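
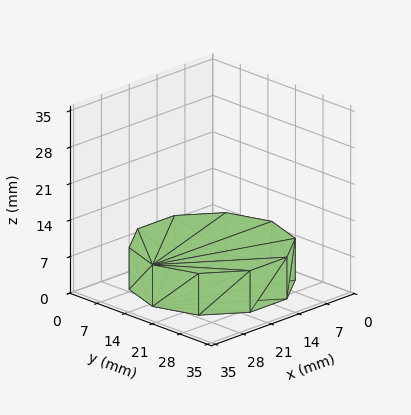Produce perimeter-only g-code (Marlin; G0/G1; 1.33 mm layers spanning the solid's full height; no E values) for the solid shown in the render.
Reading the render: the shape is a regular 10-sided prism (a cylinder approximated with 10 flat sides), circumscribed radius ≈ 15 mm, height ≈ 8 mm (dimensions read to the nearest mm from the axis ticks). For the g-code, the solid's height is divided into equal slices at the stated Δz and each level perimeter traced with G1 moves after a G0 lift.

; perimeter-only toolpath
G21 ; units = mm
G90 ; absolute positioning
G28 ; home
; layer 1
G0 Z1.33
G0 X30.00 Y15.00
G1 X27.14 Y23.82
G1 X19.64 Y29.27
G1 X10.36 Y29.27
G1 X2.86 Y23.82
G1 X0.00 Y15.00
G1 X2.86 Y6.18
G1 X10.36 Y0.73
G1 X19.64 Y0.73
G1 X27.14 Y6.18
G1 X30.00 Y15.00
; layer 2
G0 Z2.67
G0 X30.00 Y15.00
G1 X27.14 Y23.82
G1 X19.64 Y29.27
G1 X10.36 Y29.27
G1 X2.86 Y23.82
G1 X0.00 Y15.00
G1 X2.86 Y6.18
G1 X10.36 Y0.73
G1 X19.64 Y0.73
G1 X27.14 Y6.18
G1 X30.00 Y15.00
; layer 3
G0 Z4.00
G0 X30.00 Y15.00
G1 X27.14 Y23.82
G1 X19.64 Y29.27
G1 X10.36 Y29.27
G1 X2.86 Y23.82
G1 X0.00 Y15.00
G1 X2.86 Y6.18
G1 X10.36 Y0.73
G1 X19.64 Y0.73
G1 X27.14 Y6.18
G1 X30.00 Y15.00
; layer 4
G0 Z5.33
G0 X30.00 Y15.00
G1 X27.14 Y23.82
G1 X19.64 Y29.27
G1 X10.36 Y29.27
G1 X2.86 Y23.82
G1 X0.00 Y15.00
G1 X2.86 Y6.18
G1 X10.36 Y0.73
G1 X19.64 Y0.73
G1 X27.14 Y6.18
G1 X30.00 Y15.00
; layer 5
G0 Z6.67
G0 X30.00 Y15.00
G1 X27.14 Y23.82
G1 X19.64 Y29.27
G1 X10.36 Y29.27
G1 X2.86 Y23.82
G1 X0.00 Y15.00
G1 X2.86 Y6.18
G1 X10.36 Y0.73
G1 X19.64 Y0.73
G1 X27.14 Y6.18
G1 X30.00 Y15.00
; layer 6
G0 Z8.00
G0 X30.00 Y15.00
G1 X27.14 Y23.82
G1 X19.64 Y29.27
G1 X10.36 Y29.27
G1 X2.86 Y23.82
G1 X0.00 Y15.00
G1 X2.86 Y6.18
G1 X10.36 Y0.73
G1 X19.64 Y0.73
G1 X27.14 Y6.18
G1 X30.00 Y15.00
M2 ; end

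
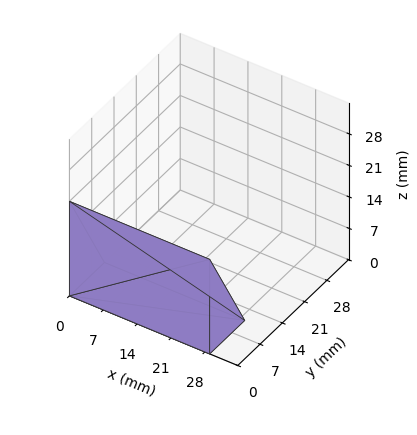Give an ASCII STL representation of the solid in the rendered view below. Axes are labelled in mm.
Reading the render: the shape is a wedge (ramp): 29 × 11 mm base, rising to 21 mm along the y=0 edge and sloping linearly to z=0 at y=11 (dimensions read to the nearest mm from the axis ticks). For the STL, each face is triangulated and given an outward normal.

solid part
  facet normal 0.0000 0.0000 -1.0000
    outer loop
      vertex 29.00 11.00 0.00
      vertex 29.00 0.00 0.00
      vertex 0.00 0.00 0.00
    endloop
  endfacet
  facet normal 0.0000 0.0000 -1.0000
    outer loop
      vertex 0.00 11.00 0.00
      vertex 29.00 11.00 0.00
      vertex 0.00 0.00 0.00
    endloop
  endfacet
  facet normal 0.0000 -1.0000 0.0000
    outer loop
      vertex 0.00 0.00 0.00
      vertex 29.00 0.00 0.00
      vertex 29.00 0.00 21.00
    endloop
  endfacet
  facet normal 0.0000 -1.0000 0.0000
    outer loop
      vertex 0.00 0.00 0.00
      vertex 29.00 0.00 21.00
      vertex 0.00 0.00 21.00
    endloop
  endfacet
  facet normal 0.0000 0.8858 0.4640
    outer loop
      vertex 0.00 0.00 21.00
      vertex 29.00 0.00 21.00
      vertex 29.00 11.00 0.00
    endloop
  endfacet
  facet normal 0.0000 0.8858 0.4640
    outer loop
      vertex 0.00 0.00 21.00
      vertex 29.00 11.00 0.00
      vertex 0.00 11.00 0.00
    endloop
  endfacet
  facet normal -1.0000 0.0000 0.0000
    outer loop
      vertex 0.00 0.00 21.00
      vertex 0.00 11.00 0.00
      vertex 0.00 0.00 0.00
    endloop
  endfacet
  facet normal 1.0000 0.0000 0.0000
    outer loop
      vertex 29.00 0.00 0.00
      vertex 29.00 11.00 0.00
      vertex 29.00 0.00 21.00
    endloop
  endfacet
endsolid part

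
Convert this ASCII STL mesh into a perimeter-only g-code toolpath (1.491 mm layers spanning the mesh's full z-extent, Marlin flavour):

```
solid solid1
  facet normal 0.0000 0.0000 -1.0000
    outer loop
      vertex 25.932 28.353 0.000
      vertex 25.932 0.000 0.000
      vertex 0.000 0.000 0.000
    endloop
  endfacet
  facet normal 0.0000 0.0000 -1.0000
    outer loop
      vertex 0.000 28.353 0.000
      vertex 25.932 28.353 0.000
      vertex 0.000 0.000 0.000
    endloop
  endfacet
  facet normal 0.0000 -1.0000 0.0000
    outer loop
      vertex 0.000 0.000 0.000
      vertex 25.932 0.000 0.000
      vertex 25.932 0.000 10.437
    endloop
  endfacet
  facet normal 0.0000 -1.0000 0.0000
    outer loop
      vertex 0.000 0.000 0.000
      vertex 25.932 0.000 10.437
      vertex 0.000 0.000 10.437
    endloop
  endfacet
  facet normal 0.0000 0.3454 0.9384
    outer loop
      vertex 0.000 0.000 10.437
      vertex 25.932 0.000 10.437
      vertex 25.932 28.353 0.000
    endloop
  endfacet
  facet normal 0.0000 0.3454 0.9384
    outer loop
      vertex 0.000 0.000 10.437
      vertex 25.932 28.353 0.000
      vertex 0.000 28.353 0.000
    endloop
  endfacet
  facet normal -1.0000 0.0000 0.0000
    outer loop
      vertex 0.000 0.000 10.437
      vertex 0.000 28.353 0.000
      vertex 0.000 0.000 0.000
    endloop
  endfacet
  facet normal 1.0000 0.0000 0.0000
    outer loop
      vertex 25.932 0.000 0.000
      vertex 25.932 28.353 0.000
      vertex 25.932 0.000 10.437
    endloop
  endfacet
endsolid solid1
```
; perimeter-only toolpath
G21 ; units = mm
G90 ; absolute positioning
G28 ; home
; layer 1
G0 Z1.491
G0 X0.000 Y0.000
G1 X25.932 Y0.000
G1 X25.932 Y24.303
G1 X0.000 Y24.303
G1 X0.000 Y0.000
; layer 2
G0 Z2.982
G0 X0.000 Y0.000
G1 X25.932 Y0.000
G1 X25.932 Y20.252
G1 X0.000 Y20.252
G1 X0.000 Y0.000
; layer 3
G0 Z4.473
G0 X0.000 Y0.000
G1 X25.932 Y0.000
G1 X25.932 Y16.202
G1 X0.000 Y16.202
G1 X0.000 Y0.000
; layer 4
G0 Z5.964
G0 X0.000 Y0.000
G1 X25.932 Y0.000
G1 X25.932 Y12.151
G1 X0.000 Y12.151
G1 X0.000 Y0.000
; layer 5
G0 Z7.455
G0 X0.000 Y0.000
G1 X25.932 Y0.000
G1 X25.932 Y8.101
G1 X0.000 Y8.101
G1 X0.000 Y0.000
; layer 6
G0 Z8.946
G0 X0.000 Y0.000
G1 X25.932 Y0.000
G1 X25.932 Y4.050
G1 X0.000 Y4.050
G1 X0.000 Y0.000
M2 ; end

The solid is a wedge (ramp): 25.9 × 28.4 mm base, rising to 10.4 mm along the y=0 edge and sloping linearly to z=0 at y=28.4. Slicing at Δz = 1.491 mm — 7 equal slices spanning the solid's height, so layer i sits at z = i·h/7 — gives 6 non-empty perimeters. Each is a 4-segment closed polygon; G0 lifts to the layer z and rapids to the start vertex, then G1 traces the edges. The cross-section shrinks linearly with z (the slice at the apex is degenerate and omitted).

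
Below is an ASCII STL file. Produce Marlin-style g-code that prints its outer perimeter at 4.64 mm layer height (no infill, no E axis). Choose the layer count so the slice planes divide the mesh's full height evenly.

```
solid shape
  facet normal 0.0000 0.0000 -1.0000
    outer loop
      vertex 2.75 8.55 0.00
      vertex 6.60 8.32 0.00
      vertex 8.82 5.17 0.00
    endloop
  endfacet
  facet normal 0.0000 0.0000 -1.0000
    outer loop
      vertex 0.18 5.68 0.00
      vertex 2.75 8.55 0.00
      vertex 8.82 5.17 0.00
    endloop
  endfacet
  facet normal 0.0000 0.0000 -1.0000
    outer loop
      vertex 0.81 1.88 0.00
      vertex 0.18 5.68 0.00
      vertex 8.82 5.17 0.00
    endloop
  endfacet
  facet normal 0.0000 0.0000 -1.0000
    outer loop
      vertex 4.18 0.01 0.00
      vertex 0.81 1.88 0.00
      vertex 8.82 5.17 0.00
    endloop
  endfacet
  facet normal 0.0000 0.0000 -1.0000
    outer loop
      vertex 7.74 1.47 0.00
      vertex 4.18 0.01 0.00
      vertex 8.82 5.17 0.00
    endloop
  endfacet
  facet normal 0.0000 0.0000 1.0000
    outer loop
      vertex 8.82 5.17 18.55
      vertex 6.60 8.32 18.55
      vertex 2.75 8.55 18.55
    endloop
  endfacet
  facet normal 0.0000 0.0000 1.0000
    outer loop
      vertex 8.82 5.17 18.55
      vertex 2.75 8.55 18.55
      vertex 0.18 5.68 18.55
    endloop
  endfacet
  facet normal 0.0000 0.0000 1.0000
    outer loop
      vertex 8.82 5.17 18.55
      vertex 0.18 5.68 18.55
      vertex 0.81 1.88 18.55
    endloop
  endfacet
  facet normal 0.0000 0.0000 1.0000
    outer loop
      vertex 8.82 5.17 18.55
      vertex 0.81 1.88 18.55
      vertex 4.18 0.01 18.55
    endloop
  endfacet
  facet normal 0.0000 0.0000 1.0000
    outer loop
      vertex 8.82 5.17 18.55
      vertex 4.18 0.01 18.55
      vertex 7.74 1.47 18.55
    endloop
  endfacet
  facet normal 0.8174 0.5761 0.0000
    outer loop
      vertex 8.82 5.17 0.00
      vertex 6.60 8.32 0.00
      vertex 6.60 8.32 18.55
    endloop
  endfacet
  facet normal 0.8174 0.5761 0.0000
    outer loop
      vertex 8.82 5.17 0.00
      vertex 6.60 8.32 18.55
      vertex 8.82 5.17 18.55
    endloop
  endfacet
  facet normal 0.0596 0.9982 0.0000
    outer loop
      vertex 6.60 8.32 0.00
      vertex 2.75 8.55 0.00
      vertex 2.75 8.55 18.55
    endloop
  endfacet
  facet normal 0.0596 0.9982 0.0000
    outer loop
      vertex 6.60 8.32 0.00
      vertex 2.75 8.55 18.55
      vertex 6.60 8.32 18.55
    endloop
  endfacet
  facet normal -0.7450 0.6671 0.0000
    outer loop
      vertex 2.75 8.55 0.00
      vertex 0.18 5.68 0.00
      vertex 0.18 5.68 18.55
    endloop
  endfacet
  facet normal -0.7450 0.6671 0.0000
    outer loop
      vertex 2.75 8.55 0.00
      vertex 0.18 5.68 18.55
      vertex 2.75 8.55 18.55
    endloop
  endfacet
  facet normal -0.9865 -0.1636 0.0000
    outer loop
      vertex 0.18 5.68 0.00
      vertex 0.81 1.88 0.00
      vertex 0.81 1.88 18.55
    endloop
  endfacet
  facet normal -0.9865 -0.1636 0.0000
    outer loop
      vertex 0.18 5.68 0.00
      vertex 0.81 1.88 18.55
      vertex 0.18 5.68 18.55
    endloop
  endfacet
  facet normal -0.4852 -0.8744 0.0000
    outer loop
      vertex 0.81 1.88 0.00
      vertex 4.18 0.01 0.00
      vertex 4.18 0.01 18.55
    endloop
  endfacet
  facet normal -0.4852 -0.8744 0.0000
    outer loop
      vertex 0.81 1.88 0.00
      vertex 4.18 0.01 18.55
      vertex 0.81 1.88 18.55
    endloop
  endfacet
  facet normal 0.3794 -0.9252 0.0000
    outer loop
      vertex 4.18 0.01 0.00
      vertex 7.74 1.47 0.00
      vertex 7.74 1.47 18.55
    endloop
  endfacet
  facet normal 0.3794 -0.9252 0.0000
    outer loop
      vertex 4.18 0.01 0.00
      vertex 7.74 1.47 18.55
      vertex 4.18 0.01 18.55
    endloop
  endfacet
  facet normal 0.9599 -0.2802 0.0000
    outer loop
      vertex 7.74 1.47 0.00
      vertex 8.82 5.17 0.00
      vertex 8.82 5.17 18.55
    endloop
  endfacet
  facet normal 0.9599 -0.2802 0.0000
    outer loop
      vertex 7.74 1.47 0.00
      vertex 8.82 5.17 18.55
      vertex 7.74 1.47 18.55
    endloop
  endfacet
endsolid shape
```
; perimeter-only toolpath
G21 ; units = mm
G90 ; absolute positioning
G28 ; home
; layer 1
G0 Z4.64
G0 X8.82 Y5.17
G1 X6.60 Y8.32
G1 X2.75 Y8.55
G1 X0.18 Y5.68
G1 X0.81 Y1.88
G1 X4.18 Y0.01
G1 X7.74 Y1.47
G1 X8.82 Y5.17
; layer 2
G0 Z9.28
G0 X8.82 Y5.17
G1 X6.60 Y8.32
G1 X2.75 Y8.55
G1 X0.18 Y5.68
G1 X0.81 Y1.88
G1 X4.18 Y0.01
G1 X7.74 Y1.47
G1 X8.82 Y5.17
; layer 3
G0 Z13.91
G0 X8.82 Y5.17
G1 X6.60 Y8.32
G1 X2.75 Y8.55
G1 X0.18 Y5.68
G1 X0.81 Y1.88
G1 X4.18 Y0.01
G1 X7.74 Y1.47
G1 X8.82 Y5.17
; layer 4
G0 Z18.55
G0 X8.82 Y5.17
G1 X6.60 Y8.32
G1 X2.75 Y8.55
G1 X0.18 Y5.68
G1 X0.81 Y1.88
G1 X4.18 Y0.01
G1 X7.74 Y1.47
G1 X8.82 Y5.17
M2 ; end

The solid is a regular 7-sided prism (a cylinder approximated with 7 flat sides), circumscribed radius ≈ 4.44 mm, height ≈ 18.6 mm. Slicing at Δz = 4.64 mm — 4 equal slices spanning the solid's height, so layer i sits at z = i·h/4 — gives 4 non-empty perimeters. Each is a 7-segment closed polygon; G0 lifts to the layer z and rapids to the start vertex, then G1 traces the edges.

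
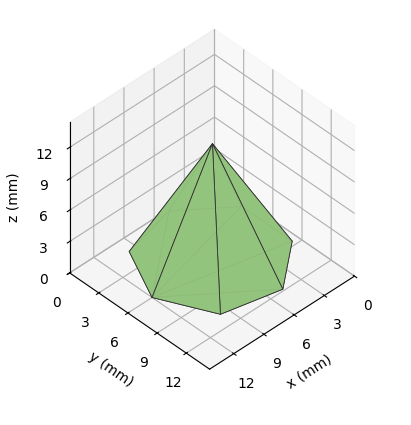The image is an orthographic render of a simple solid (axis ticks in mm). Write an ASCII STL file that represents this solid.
Reading the render: the shape is a regular 7-sided pyramid, base circumscribed radius ≈ 6 mm, apex at z ≈ 11 mm (dimensions read to the nearest mm from the axis ticks). For the STL, each face is triangulated and given an outward normal.

solid part
  facet normal 0.0000 0.0000 -1.0000
    outer loop
      vertex 4.665 11.850 0.000
      vertex 9.741 10.691 0.000
      vertex 12.000 6.000 0.000
    endloop
  endfacet
  facet normal 0.0000 0.0000 -1.0000
    outer loop
      vertex 0.594 8.603 0.000
      vertex 4.665 11.850 0.000
      vertex 12.000 6.000 0.000
    endloop
  endfacet
  facet normal 0.0000 0.0000 -1.0000
    outer loop
      vertex 0.594 3.397 0.000
      vertex 0.594 8.603 0.000
      vertex 12.000 6.000 0.000
    endloop
  endfacet
  facet normal 0.0000 0.0000 -1.0000
    outer loop
      vertex 4.665 0.150 0.000
      vertex 0.594 3.397 0.000
      vertex 12.000 6.000 0.000
    endloop
  endfacet
  facet normal 0.0000 0.0000 -1.0000
    outer loop
      vertex 9.741 1.309 0.000
      vertex 4.665 0.150 0.000
      vertex 12.000 6.000 0.000
    endloop
  endfacet
  facet normal 0.8086 0.3894 0.4411
    outer loop
      vertex 12.000 6.000 0.000
      vertex 9.741 10.691 0.000
      vertex 6.000 6.000 11.000
    endloop
  endfacet
  facet normal 0.1998 0.8750 0.4411
    outer loop
      vertex 9.741 10.691 0.000
      vertex 4.665 11.850 0.000
      vertex 6.000 6.000 11.000
    endloop
  endfacet
  facet normal -0.5596 0.7016 0.4411
    outer loop
      vertex 4.665 11.850 0.000
      vertex 0.594 8.603 0.000
      vertex 6.000 6.000 11.000
    endloop
  endfacet
  facet normal -0.8975 0.0000 0.4411
    outer loop
      vertex 0.594 8.603 0.000
      vertex 0.594 3.397 0.000
      vertex 6.000 6.000 11.000
    endloop
  endfacet
  facet normal -0.5596 -0.7016 0.4411
    outer loop
      vertex 0.594 3.397 0.000
      vertex 4.665 0.150 0.000
      vertex 6.000 6.000 11.000
    endloop
  endfacet
  facet normal 0.1998 -0.8750 0.4411
    outer loop
      vertex 4.665 0.150 0.000
      vertex 9.741 1.309 0.000
      vertex 6.000 6.000 11.000
    endloop
  endfacet
  facet normal 0.8086 -0.3894 0.4411
    outer loop
      vertex 9.741 1.309 0.000
      vertex 12.000 6.000 0.000
      vertex 6.000 6.000 11.000
    endloop
  endfacet
endsolid part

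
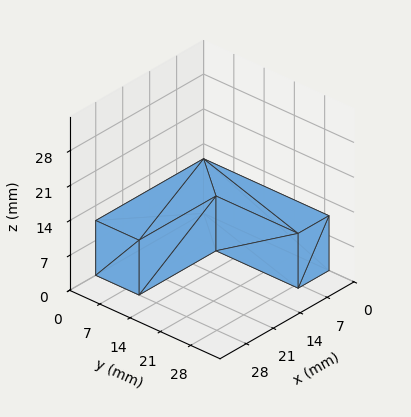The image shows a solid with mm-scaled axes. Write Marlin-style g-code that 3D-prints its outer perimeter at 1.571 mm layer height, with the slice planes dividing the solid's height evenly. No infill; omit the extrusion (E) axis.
Reading the render: the shape is an L-shaped prism: outer 28 × 29 mm, arm thicknesses ≈ 10 mm (horizontal) and 8 mm (vertical), extruded 11 mm in z (dimensions read to the nearest mm from the axis ticks). For the g-code, the solid's height is divided into equal slices at the stated Δz and each level perimeter traced with G1 moves after a G0 lift.

; perimeter-only toolpath
G21 ; units = mm
G90 ; absolute positioning
G28 ; home
; layer 1
G0 Z1.571
G0 X0.000 Y0.000
G1 X28.000 Y0.000
G1 X28.000 Y10.000
G1 X8.000 Y10.000
G1 X8.000 Y29.000
G1 X0.000 Y29.000
G1 X0.000 Y0.000
; layer 2
G0 Z3.143
G0 X0.000 Y0.000
G1 X28.000 Y0.000
G1 X28.000 Y10.000
G1 X8.000 Y10.000
G1 X8.000 Y29.000
G1 X0.000 Y29.000
G1 X0.000 Y0.000
; layer 3
G0 Z4.714
G0 X0.000 Y0.000
G1 X28.000 Y0.000
G1 X28.000 Y10.000
G1 X8.000 Y10.000
G1 X8.000 Y29.000
G1 X0.000 Y29.000
G1 X0.000 Y0.000
; layer 4
G0 Z6.286
G0 X0.000 Y0.000
G1 X28.000 Y0.000
G1 X28.000 Y10.000
G1 X8.000 Y10.000
G1 X8.000 Y29.000
G1 X0.000 Y29.000
G1 X0.000 Y0.000
; layer 5
G0 Z7.857
G0 X0.000 Y0.000
G1 X28.000 Y0.000
G1 X28.000 Y10.000
G1 X8.000 Y10.000
G1 X8.000 Y29.000
G1 X0.000 Y29.000
G1 X0.000 Y0.000
; layer 6
G0 Z9.429
G0 X0.000 Y0.000
G1 X28.000 Y0.000
G1 X28.000 Y10.000
G1 X8.000 Y10.000
G1 X8.000 Y29.000
G1 X0.000 Y29.000
G1 X0.000 Y0.000
; layer 7
G0 Z11.000
G0 X0.000 Y0.000
G1 X28.000 Y0.000
G1 X28.000 Y10.000
G1 X8.000 Y10.000
G1 X8.000 Y29.000
G1 X0.000 Y29.000
G1 X0.000 Y0.000
M2 ; end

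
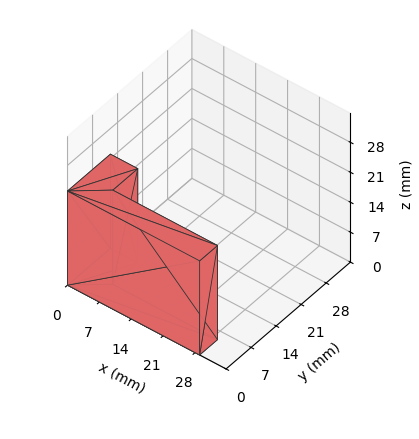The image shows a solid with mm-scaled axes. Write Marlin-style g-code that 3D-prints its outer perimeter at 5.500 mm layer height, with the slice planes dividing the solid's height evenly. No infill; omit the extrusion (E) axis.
Reading the render: the shape is an L-shaped prism: outer 29 × 12 mm, arm thicknesses ≈ 5 mm (horizontal) and 6 mm (vertical), extruded 22 mm in z (dimensions read to the nearest mm from the axis ticks). For the g-code, the solid's height is divided into equal slices at the stated Δz and each level perimeter traced with G1 moves after a G0 lift.

; perimeter-only toolpath
G21 ; units = mm
G90 ; absolute positioning
G28 ; home
; layer 1
G0 Z5.500
G0 X0.000 Y0.000
G1 X29.000 Y0.000
G1 X29.000 Y5.000
G1 X6.000 Y5.000
G1 X6.000 Y12.000
G1 X0.000 Y12.000
G1 X0.000 Y0.000
; layer 2
G0 Z11.000
G0 X0.000 Y0.000
G1 X29.000 Y0.000
G1 X29.000 Y5.000
G1 X6.000 Y5.000
G1 X6.000 Y12.000
G1 X0.000 Y12.000
G1 X0.000 Y0.000
; layer 3
G0 Z16.500
G0 X0.000 Y0.000
G1 X29.000 Y0.000
G1 X29.000 Y5.000
G1 X6.000 Y5.000
G1 X6.000 Y12.000
G1 X0.000 Y12.000
G1 X0.000 Y0.000
; layer 4
G0 Z22.000
G0 X0.000 Y0.000
G1 X29.000 Y0.000
G1 X29.000 Y5.000
G1 X6.000 Y5.000
G1 X6.000 Y12.000
G1 X0.000 Y12.000
G1 X0.000 Y0.000
M2 ; end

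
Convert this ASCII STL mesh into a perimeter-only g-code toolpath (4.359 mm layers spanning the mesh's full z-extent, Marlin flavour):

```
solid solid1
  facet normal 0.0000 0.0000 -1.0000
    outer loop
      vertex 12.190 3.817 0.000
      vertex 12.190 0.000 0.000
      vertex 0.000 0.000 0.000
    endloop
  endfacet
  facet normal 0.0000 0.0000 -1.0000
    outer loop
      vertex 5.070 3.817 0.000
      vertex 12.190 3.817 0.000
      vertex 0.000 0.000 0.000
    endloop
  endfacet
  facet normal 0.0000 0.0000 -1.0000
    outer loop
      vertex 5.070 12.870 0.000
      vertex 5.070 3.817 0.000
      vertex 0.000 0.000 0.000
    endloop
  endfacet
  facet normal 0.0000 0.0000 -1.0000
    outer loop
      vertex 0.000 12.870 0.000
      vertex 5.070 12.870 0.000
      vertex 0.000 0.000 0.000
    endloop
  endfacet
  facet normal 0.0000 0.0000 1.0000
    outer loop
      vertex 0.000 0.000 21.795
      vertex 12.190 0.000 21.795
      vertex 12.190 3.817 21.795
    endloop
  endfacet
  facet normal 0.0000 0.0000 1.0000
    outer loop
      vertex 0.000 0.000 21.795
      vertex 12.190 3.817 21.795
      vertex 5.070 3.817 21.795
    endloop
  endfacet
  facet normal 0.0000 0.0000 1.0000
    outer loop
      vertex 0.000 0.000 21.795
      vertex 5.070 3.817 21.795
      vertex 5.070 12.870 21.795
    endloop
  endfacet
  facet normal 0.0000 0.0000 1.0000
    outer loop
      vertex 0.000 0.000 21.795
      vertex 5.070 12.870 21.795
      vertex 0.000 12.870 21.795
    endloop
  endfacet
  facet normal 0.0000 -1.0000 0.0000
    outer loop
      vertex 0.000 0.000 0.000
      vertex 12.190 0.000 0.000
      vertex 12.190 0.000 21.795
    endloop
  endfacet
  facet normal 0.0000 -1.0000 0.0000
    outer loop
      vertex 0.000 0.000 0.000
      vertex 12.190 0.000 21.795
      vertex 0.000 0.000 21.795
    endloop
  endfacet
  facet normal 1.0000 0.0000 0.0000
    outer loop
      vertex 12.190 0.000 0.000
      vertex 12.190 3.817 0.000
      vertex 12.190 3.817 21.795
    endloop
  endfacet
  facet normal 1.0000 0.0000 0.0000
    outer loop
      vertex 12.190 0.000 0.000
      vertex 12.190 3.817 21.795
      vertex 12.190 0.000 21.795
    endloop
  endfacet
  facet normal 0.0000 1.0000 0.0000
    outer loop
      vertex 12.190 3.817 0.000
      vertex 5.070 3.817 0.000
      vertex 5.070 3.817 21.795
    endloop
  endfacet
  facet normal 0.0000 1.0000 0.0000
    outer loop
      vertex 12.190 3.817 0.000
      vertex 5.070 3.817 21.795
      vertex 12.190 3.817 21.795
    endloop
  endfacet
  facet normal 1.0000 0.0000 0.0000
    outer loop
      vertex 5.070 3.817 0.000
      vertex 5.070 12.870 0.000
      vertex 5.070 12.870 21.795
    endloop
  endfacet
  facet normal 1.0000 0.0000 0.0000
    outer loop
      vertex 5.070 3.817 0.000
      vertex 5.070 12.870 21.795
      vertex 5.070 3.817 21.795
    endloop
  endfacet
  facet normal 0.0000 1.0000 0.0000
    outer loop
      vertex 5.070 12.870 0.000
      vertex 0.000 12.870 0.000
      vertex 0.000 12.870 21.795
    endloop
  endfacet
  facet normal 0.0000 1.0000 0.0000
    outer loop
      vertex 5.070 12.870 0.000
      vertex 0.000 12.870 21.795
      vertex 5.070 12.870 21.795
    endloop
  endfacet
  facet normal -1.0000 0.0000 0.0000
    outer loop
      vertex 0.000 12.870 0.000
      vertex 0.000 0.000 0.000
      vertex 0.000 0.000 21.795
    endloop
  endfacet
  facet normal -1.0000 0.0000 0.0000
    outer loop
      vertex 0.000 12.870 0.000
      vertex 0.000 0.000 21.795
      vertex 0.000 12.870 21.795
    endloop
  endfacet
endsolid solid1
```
; perimeter-only toolpath
G21 ; units = mm
G90 ; absolute positioning
G28 ; home
; layer 1
G0 Z4.359
G0 X0.000 Y0.000
G1 X12.190 Y0.000
G1 X12.190 Y3.817
G1 X5.070 Y3.817
G1 X5.070 Y12.870
G1 X0.000 Y12.870
G1 X0.000 Y0.000
; layer 2
G0 Z8.718
G0 X0.000 Y0.000
G1 X12.190 Y0.000
G1 X12.190 Y3.817
G1 X5.070 Y3.817
G1 X5.070 Y12.870
G1 X0.000 Y12.870
G1 X0.000 Y0.000
; layer 3
G0 Z13.077
G0 X0.000 Y0.000
G1 X12.190 Y0.000
G1 X12.190 Y3.817
G1 X5.070 Y3.817
G1 X5.070 Y12.870
G1 X0.000 Y12.870
G1 X0.000 Y0.000
; layer 4
G0 Z17.436
G0 X0.000 Y0.000
G1 X12.190 Y0.000
G1 X12.190 Y3.817
G1 X5.070 Y3.817
G1 X5.070 Y12.870
G1 X0.000 Y12.870
G1 X0.000 Y0.000
; layer 5
G0 Z21.795
G0 X0.000 Y0.000
G1 X12.190 Y0.000
G1 X12.190 Y3.817
G1 X5.070 Y3.817
G1 X5.070 Y12.870
G1 X0.000 Y12.870
G1 X0.000 Y0.000
M2 ; end

The solid is an L-shaped prism: outer 12.2 × 12.9 mm, arm thicknesses ≈ 3.82 mm (horizontal) and 5.07 mm (vertical), extruded 21.8 mm in z. Slicing at Δz = 4.359 mm — 5 equal slices spanning the solid's height, so layer i sits at z = i·h/5 — gives 5 non-empty perimeters. Each is a 6-segment closed polygon; G0 lifts to the layer z and rapids to the start vertex, then G1 traces the edges.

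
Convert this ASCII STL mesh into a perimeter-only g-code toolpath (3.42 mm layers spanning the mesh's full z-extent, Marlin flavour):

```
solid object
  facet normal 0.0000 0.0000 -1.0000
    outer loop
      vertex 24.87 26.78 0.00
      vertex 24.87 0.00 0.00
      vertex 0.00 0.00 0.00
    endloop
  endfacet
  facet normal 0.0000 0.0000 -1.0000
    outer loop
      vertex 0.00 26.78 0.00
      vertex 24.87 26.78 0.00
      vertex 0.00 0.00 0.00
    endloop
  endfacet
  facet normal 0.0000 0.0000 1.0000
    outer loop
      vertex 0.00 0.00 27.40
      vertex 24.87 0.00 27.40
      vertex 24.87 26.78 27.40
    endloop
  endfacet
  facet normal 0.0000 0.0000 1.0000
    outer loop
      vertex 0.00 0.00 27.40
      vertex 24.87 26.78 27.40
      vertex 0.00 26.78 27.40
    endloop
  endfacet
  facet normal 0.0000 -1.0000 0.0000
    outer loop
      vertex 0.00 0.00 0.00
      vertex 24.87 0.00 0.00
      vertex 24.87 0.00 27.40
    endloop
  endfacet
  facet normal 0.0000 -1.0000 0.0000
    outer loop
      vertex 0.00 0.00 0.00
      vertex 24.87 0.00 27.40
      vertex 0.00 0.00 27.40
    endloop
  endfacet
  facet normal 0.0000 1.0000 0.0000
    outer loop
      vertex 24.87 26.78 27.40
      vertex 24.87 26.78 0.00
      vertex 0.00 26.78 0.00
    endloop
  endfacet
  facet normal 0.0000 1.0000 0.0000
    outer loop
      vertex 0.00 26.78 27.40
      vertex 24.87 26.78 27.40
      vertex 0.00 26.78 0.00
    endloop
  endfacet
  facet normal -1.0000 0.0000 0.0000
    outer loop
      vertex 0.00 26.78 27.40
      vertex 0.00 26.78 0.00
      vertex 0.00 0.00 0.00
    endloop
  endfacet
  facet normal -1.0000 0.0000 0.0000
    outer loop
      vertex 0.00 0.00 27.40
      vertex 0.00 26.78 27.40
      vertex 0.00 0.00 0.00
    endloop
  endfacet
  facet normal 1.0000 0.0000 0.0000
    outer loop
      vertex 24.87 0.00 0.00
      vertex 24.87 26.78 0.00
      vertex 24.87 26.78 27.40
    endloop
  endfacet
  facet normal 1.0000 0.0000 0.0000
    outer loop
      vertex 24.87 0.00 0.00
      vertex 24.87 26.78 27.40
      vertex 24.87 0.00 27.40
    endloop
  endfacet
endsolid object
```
; perimeter-only toolpath
G21 ; units = mm
G90 ; absolute positioning
G28 ; home
; layer 1
G0 Z3.42
G0 X0.00 Y0.00
G1 X24.87 Y0.00
G1 X24.87 Y26.78
G1 X0.00 Y26.78
G1 X0.00 Y0.00
; layer 2
G0 Z6.85
G0 X0.00 Y0.00
G1 X24.87 Y0.00
G1 X24.87 Y26.78
G1 X0.00 Y26.78
G1 X0.00 Y0.00
; layer 3
G0 Z10.27
G0 X0.00 Y0.00
G1 X24.87 Y0.00
G1 X24.87 Y26.78
G1 X0.00 Y26.78
G1 X0.00 Y0.00
; layer 4
G0 Z13.70
G0 X0.00 Y0.00
G1 X24.87 Y0.00
G1 X24.87 Y26.78
G1 X0.00 Y26.78
G1 X0.00 Y0.00
; layer 5
G0 Z17.12
G0 X0.00 Y0.00
G1 X24.87 Y0.00
G1 X24.87 Y26.78
G1 X0.00 Y26.78
G1 X0.00 Y0.00
; layer 6
G0 Z20.55
G0 X0.00 Y0.00
G1 X24.87 Y0.00
G1 X24.87 Y26.78
G1 X0.00 Y26.78
G1 X0.00 Y0.00
; layer 7
G0 Z23.97
G0 X0.00 Y0.00
G1 X24.87 Y0.00
G1 X24.87 Y26.78
G1 X0.00 Y26.78
G1 X0.00 Y0.00
; layer 8
G0 Z27.40
G0 X0.00 Y0.00
G1 X24.87 Y0.00
G1 X24.87 Y26.78
G1 X0.00 Y26.78
G1 X0.00 Y0.00
M2 ; end

The solid is a rectangular box, roughly 24.9 × 26.8 mm footprint and 27.4 mm tall. Slicing at Δz = 3.42 mm — 8 equal slices spanning the solid's height, so layer i sits at z = i·h/8 — gives 8 non-empty perimeters. Each is a 4-segment closed polygon; G0 lifts to the layer z and rapids to the start vertex, then G1 traces the edges.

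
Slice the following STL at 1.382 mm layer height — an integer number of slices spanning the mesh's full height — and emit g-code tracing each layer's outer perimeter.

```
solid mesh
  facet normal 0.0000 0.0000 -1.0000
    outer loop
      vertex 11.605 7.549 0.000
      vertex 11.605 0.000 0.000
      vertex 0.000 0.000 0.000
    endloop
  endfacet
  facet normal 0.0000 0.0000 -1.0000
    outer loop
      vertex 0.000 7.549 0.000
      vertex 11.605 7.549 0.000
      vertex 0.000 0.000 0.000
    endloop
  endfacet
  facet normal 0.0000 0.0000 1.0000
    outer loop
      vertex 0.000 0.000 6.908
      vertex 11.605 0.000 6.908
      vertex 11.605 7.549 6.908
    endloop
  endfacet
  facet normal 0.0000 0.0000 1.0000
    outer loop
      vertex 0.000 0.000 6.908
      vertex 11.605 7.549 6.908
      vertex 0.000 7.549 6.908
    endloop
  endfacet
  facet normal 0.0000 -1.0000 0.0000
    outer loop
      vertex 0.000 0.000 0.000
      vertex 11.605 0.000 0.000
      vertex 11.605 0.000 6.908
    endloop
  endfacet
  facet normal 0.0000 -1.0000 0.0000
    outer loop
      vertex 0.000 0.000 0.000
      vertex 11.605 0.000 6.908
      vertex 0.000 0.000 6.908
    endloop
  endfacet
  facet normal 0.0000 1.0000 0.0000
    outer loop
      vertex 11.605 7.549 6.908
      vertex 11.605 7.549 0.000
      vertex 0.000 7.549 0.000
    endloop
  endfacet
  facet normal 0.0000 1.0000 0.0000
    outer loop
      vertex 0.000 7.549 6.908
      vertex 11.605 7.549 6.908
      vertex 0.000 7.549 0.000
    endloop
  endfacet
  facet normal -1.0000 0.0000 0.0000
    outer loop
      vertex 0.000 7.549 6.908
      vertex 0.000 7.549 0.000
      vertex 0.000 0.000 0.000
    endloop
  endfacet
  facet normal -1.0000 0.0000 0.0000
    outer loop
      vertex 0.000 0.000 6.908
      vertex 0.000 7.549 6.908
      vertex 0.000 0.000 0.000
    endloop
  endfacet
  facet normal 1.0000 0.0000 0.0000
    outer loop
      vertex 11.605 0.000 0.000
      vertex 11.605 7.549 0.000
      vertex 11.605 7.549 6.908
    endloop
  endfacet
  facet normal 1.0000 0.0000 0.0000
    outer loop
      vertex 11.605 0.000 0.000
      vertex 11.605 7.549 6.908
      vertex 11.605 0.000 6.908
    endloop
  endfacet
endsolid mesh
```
; perimeter-only toolpath
G21 ; units = mm
G90 ; absolute positioning
G28 ; home
; layer 1
G0 Z1.382
G0 X0.000 Y0.000
G1 X11.605 Y0.000
G1 X11.605 Y7.549
G1 X0.000 Y7.549
G1 X0.000 Y0.000
; layer 2
G0 Z2.763
G0 X0.000 Y0.000
G1 X11.605 Y0.000
G1 X11.605 Y7.549
G1 X0.000 Y7.549
G1 X0.000 Y0.000
; layer 3
G0 Z4.145
G0 X0.000 Y0.000
G1 X11.605 Y0.000
G1 X11.605 Y7.549
G1 X0.000 Y7.549
G1 X0.000 Y0.000
; layer 4
G0 Z5.526
G0 X0.000 Y0.000
G1 X11.605 Y0.000
G1 X11.605 Y7.549
G1 X0.000 Y7.549
G1 X0.000 Y0.000
; layer 5
G0 Z6.908
G0 X0.000 Y0.000
G1 X11.605 Y0.000
G1 X11.605 Y7.549
G1 X0.000 Y7.549
G1 X0.000 Y0.000
M2 ; end

The solid is a rectangular box, roughly 11.6 × 7.55 mm footprint and 6.91 mm tall. Slicing at Δz = 1.382 mm — 5 equal slices spanning the solid's height, so layer i sits at z = i·h/5 — gives 5 non-empty perimeters. Each is a 4-segment closed polygon; G0 lifts to the layer z and rapids to the start vertex, then G1 traces the edges.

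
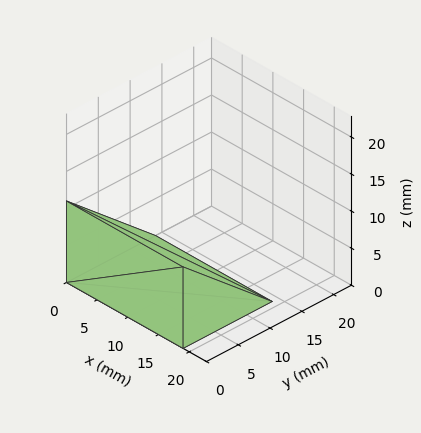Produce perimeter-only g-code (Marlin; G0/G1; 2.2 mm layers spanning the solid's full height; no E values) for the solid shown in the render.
Reading the render: the shape is a wedge (ramp): 19 × 14 mm base, rising to 11 mm along the y=0 edge and sloping linearly to z=0 at y=14 (dimensions read to the nearest mm from the axis ticks). For the g-code, the solid's height is divided into equal slices at the stated Δz and each level perimeter traced with G1 moves after a G0 lift.

; perimeter-only toolpath
G21 ; units = mm
G90 ; absolute positioning
G28 ; home
; layer 1
G0 Z2.2
G0 X0.0 Y0.0
G1 X19.0 Y0.0
G1 X19.0 Y11.2
G1 X0.0 Y11.2
G1 X0.0 Y0.0
; layer 2
G0 Z4.4
G0 X0.0 Y0.0
G1 X19.0 Y0.0
G1 X19.0 Y8.4
G1 X0.0 Y8.4
G1 X0.0 Y0.0
; layer 3
G0 Z6.6
G0 X0.0 Y0.0
G1 X19.0 Y0.0
G1 X19.0 Y5.6
G1 X0.0 Y5.6
G1 X0.0 Y0.0
; layer 4
G0 Z8.8
G0 X0.0 Y0.0
G1 X19.0 Y0.0
G1 X19.0 Y2.8
G1 X0.0 Y2.8
G1 X0.0 Y0.0
M2 ; end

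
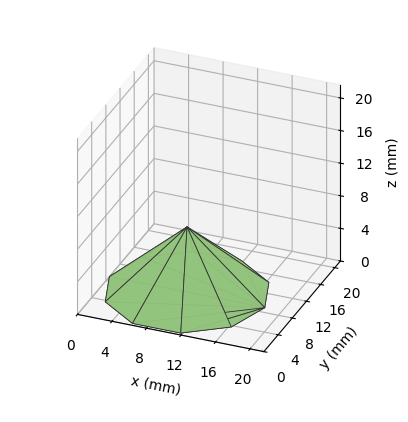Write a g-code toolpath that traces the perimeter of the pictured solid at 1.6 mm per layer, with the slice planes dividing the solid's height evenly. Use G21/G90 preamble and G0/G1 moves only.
Reading the render: the shape is a regular 10-sided pyramid, base circumscribed radius ≈ 9 mm, apex at z ≈ 8 mm (dimensions read to the nearest mm from the axis ticks). For the g-code, the solid's height is divided into equal slices at the stated Δz and each level perimeter traced with G1 moves after a G0 lift.

; perimeter-only toolpath
G21 ; units = mm
G90 ; absolute positioning
G28 ; home
; layer 1
G0 Z1.6
G0 X16.2 Y9.0
G1 X14.8 Y13.2
G1 X11.2 Y15.9
G1 X6.8 Y15.9
G1 X3.2 Y13.2
G1 X1.8 Y9.0
G1 X3.2 Y4.8
G1 X6.8 Y2.1
G1 X11.2 Y2.1
G1 X14.8 Y4.8
G1 X16.2 Y9.0
; layer 2
G0 Z3.2
G0 X14.4 Y9.0
G1 X13.4 Y12.2
G1 X10.7 Y14.2
G1 X7.3 Y14.2
G1 X4.6 Y12.2
G1 X3.6 Y9.0
G1 X4.6 Y5.8
G1 X7.3 Y3.8
G1 X10.7 Y3.8
G1 X13.4 Y5.8
G1 X14.4 Y9.0
; layer 3
G0 Z4.8
G0 X12.6 Y9.0
G1 X11.9 Y11.1
G1 X10.1 Y12.4
G1 X7.9 Y12.4
G1 X6.1 Y11.1
G1 X5.4 Y9.0
G1 X6.1 Y6.9
G1 X7.9 Y5.6
G1 X10.1 Y5.6
G1 X11.9 Y6.9
G1 X12.6 Y9.0
; layer 4
G0 Z6.4
G0 X10.8 Y9.0
G1 X10.5 Y10.1
G1 X9.6 Y10.7
G1 X8.4 Y10.7
G1 X7.5 Y10.1
G1 X7.2 Y9.0
G1 X7.5 Y7.9
G1 X8.4 Y7.3
G1 X9.6 Y7.3
G1 X10.5 Y7.9
G1 X10.8 Y9.0
M2 ; end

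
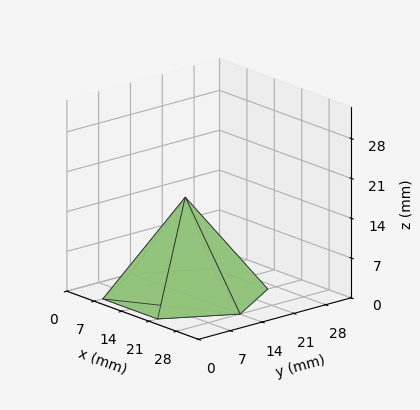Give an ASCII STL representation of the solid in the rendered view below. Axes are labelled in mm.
Reading the render: the shape is a regular 6-sided pyramid, base circumscribed radius ≈ 14 mm, apex at z ≈ 17 mm (dimensions read to the nearest mm from the axis ticks). For the STL, each face is triangulated and given an outward normal.

solid part
  facet normal 0.0000 0.0000 -1.0000
    outer loop
      vertex 7.00 26.12 0.00
      vertex 21.00 26.12 0.00
      vertex 28.00 14.00 0.00
    endloop
  endfacet
  facet normal 0.0000 0.0000 -1.0000
    outer loop
      vertex 0.00 14.00 0.00
      vertex 7.00 26.12 0.00
      vertex 28.00 14.00 0.00
    endloop
  endfacet
  facet normal 0.0000 0.0000 -1.0000
    outer loop
      vertex 7.00 1.88 0.00
      vertex 0.00 14.00 0.00
      vertex 28.00 14.00 0.00
    endloop
  endfacet
  facet normal 0.0000 0.0000 -1.0000
    outer loop
      vertex 21.00 1.88 0.00
      vertex 7.00 1.88 0.00
      vertex 28.00 14.00 0.00
    endloop
  endfacet
  facet normal 0.7050 0.4072 0.5806
    outer loop
      vertex 28.00 14.00 0.00
      vertex 21.00 26.12 0.00
      vertex 14.00 14.00 17.00
    endloop
  endfacet
  facet normal 0.0000 0.8143 0.5805
    outer loop
      vertex 21.00 26.12 0.00
      vertex 7.00 26.12 0.00
      vertex 14.00 14.00 17.00
    endloop
  endfacet
  facet normal -0.7050 0.4072 0.5806
    outer loop
      vertex 7.00 26.12 0.00
      vertex 0.00 14.00 0.00
      vertex 14.00 14.00 17.00
    endloop
  endfacet
  facet normal -0.7050 -0.4072 0.5806
    outer loop
      vertex 0.00 14.00 0.00
      vertex 7.00 1.88 0.00
      vertex 14.00 14.00 17.00
    endloop
  endfacet
  facet normal 0.0000 -0.8143 0.5805
    outer loop
      vertex 7.00 1.88 0.00
      vertex 21.00 1.88 0.00
      vertex 14.00 14.00 17.00
    endloop
  endfacet
  facet normal 0.7050 -0.4072 0.5806
    outer loop
      vertex 21.00 1.88 0.00
      vertex 28.00 14.00 0.00
      vertex 14.00 14.00 17.00
    endloop
  endfacet
endsolid part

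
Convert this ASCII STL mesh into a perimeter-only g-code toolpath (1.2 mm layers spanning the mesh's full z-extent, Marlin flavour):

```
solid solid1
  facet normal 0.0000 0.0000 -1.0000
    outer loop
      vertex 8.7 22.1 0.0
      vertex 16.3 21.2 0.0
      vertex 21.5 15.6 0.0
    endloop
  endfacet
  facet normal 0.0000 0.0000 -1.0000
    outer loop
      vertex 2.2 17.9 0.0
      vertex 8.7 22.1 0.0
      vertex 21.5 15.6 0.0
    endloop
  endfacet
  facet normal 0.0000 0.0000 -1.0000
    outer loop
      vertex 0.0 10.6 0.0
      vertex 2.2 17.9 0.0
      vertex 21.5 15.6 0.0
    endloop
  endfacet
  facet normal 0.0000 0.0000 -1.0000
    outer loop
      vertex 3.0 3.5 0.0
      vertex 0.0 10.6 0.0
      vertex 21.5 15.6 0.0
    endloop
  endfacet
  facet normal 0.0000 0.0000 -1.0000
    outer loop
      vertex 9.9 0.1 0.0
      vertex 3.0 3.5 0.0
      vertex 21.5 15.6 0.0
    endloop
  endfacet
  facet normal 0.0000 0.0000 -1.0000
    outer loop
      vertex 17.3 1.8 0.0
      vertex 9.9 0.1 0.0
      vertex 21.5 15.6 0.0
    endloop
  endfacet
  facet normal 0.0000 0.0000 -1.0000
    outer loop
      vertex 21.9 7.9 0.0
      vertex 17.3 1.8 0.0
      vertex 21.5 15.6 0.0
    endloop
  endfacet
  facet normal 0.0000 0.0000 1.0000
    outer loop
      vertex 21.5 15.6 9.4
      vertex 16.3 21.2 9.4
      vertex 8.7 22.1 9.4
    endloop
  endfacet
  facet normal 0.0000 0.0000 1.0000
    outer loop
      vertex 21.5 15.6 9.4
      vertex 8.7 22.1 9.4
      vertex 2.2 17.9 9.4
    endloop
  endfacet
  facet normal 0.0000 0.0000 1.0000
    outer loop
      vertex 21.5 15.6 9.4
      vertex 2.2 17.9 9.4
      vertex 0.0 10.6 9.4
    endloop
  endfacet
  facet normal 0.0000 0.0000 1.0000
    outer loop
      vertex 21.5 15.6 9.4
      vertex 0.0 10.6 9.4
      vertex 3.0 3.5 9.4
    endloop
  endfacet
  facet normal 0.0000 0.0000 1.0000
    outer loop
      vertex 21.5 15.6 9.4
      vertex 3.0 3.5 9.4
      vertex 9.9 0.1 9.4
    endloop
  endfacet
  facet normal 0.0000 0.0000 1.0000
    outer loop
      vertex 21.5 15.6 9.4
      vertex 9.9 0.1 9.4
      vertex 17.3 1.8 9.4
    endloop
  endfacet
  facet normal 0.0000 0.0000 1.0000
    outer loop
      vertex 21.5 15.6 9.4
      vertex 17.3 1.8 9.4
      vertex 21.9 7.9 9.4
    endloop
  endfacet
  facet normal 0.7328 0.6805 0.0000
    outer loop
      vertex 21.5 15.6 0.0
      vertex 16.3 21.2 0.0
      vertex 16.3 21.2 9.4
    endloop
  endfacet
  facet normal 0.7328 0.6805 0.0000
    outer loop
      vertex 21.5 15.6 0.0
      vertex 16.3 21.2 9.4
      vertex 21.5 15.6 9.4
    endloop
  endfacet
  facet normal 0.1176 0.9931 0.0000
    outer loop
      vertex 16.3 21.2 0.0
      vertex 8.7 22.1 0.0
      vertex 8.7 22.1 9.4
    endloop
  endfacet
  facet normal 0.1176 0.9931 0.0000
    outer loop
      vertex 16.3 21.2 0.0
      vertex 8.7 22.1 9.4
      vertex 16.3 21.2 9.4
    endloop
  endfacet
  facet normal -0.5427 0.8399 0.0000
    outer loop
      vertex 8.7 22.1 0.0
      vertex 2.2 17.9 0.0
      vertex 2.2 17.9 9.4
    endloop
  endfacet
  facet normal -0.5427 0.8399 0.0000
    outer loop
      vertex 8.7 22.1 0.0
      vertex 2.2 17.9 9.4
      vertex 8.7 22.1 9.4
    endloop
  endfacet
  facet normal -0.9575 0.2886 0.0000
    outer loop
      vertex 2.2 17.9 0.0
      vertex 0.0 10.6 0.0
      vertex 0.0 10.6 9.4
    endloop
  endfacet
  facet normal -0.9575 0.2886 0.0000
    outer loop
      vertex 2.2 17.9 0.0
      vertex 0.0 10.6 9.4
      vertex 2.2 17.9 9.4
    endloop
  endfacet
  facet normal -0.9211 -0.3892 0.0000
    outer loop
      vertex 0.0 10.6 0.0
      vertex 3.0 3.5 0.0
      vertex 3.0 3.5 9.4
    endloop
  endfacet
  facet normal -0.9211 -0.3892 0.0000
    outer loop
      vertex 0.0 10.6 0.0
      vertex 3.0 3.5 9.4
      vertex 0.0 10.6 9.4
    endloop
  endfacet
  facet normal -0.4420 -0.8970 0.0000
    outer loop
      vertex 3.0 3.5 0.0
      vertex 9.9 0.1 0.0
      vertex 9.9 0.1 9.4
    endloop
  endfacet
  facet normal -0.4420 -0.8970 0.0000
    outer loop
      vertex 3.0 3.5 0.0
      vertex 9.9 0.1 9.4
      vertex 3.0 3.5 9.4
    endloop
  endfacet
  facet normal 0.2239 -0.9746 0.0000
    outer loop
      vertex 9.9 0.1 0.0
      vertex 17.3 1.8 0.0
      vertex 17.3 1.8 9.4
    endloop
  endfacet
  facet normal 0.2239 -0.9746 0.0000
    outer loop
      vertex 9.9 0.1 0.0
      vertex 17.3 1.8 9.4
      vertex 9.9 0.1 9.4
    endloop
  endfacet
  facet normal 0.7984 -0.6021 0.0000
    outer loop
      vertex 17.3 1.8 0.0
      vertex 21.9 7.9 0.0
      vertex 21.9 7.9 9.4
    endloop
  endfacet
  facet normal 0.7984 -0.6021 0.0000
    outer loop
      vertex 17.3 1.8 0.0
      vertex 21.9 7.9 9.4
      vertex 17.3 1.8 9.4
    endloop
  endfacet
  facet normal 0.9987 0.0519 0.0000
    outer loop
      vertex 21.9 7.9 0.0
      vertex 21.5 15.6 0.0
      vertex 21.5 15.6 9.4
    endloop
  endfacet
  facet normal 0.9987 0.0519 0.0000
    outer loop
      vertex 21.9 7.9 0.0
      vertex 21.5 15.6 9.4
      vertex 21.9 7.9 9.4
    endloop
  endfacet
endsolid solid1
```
; perimeter-only toolpath
G21 ; units = mm
G90 ; absolute positioning
G28 ; home
; layer 1
G0 Z1.2
G0 X21.5 Y15.6
G1 X16.3 Y21.2
G1 X8.7 Y22.1
G1 X2.2 Y17.9
G1 X0.0 Y10.6
G1 X3.0 Y3.5
G1 X9.9 Y0.1
G1 X17.3 Y1.8
G1 X21.9 Y7.9
G1 X21.5 Y15.6
; layer 2
G0 Z2.4
G0 X21.5 Y15.6
G1 X16.3 Y21.2
G1 X8.7 Y22.1
G1 X2.2 Y17.9
G1 X0.0 Y10.6
G1 X3.0 Y3.5
G1 X9.9 Y0.1
G1 X17.3 Y1.8
G1 X21.9 Y7.9
G1 X21.5 Y15.6
; layer 3
G0 Z3.5
G0 X21.5 Y15.6
G1 X16.3 Y21.2
G1 X8.7 Y22.1
G1 X2.2 Y17.9
G1 X0.0 Y10.6
G1 X3.0 Y3.5
G1 X9.9 Y0.1
G1 X17.3 Y1.8
G1 X21.9 Y7.9
G1 X21.5 Y15.6
; layer 4
G0 Z4.7
G0 X21.5 Y15.6
G1 X16.3 Y21.2
G1 X8.7 Y22.1
G1 X2.2 Y17.9
G1 X0.0 Y10.6
G1 X3.0 Y3.5
G1 X9.9 Y0.1
G1 X17.3 Y1.8
G1 X21.9 Y7.9
G1 X21.5 Y15.6
; layer 5
G0 Z5.9
G0 X21.5 Y15.6
G1 X16.3 Y21.2
G1 X8.7 Y22.1
G1 X2.2 Y17.9
G1 X0.0 Y10.6
G1 X3.0 Y3.5
G1 X9.9 Y0.1
G1 X17.3 Y1.8
G1 X21.9 Y7.9
G1 X21.5 Y15.6
; layer 6
G0 Z7.1
G0 X21.5 Y15.6
G1 X16.3 Y21.2
G1 X8.7 Y22.1
G1 X2.2 Y17.9
G1 X0.0 Y10.6
G1 X3.0 Y3.5
G1 X9.9 Y0.1
G1 X17.3 Y1.8
G1 X21.9 Y7.9
G1 X21.5 Y15.6
; layer 7
G0 Z8.2
G0 X21.5 Y15.6
G1 X16.3 Y21.2
G1 X8.7 Y22.1
G1 X2.2 Y17.9
G1 X0.0 Y10.6
G1 X3.0 Y3.5
G1 X9.9 Y0.1
G1 X17.3 Y1.8
G1 X21.9 Y7.9
G1 X21.5 Y15.6
; layer 8
G0 Z9.4
G0 X21.5 Y15.6
G1 X16.3 Y21.2
G1 X8.7 Y22.1
G1 X2.2 Y17.9
G1 X0.0 Y10.6
G1 X3.0 Y3.5
G1 X9.9 Y0.1
G1 X17.3 Y1.8
G1 X21.9 Y7.9
G1 X21.5 Y15.6
M2 ; end

The solid is a regular 9-sided prism (a cylinder approximated with 9 flat sides), circumscribed radius ≈ 11.2 mm, height ≈ 9.4 mm. Slicing at Δz = 1.2 mm — 8 equal slices spanning the solid's height, so layer i sits at z = i·h/8 — gives 8 non-empty perimeters. Each is a 9-segment closed polygon; G0 lifts to the layer z and rapids to the start vertex, then G1 traces the edges.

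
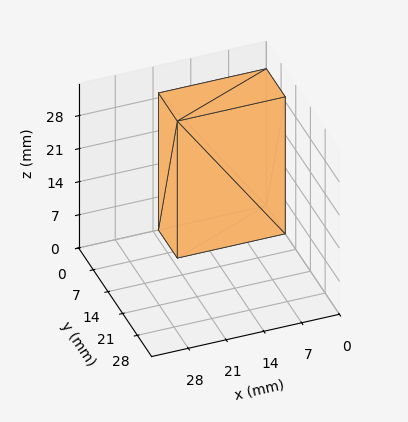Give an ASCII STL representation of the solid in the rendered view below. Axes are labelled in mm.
Reading the render: the shape is a rectangular box, roughly 20 × 9 mm footprint and 29 mm tall (dimensions read to the nearest mm from the axis ticks). For the STL, each face is triangulated and given an outward normal.

solid part
  facet normal 0.0000 0.0000 -1.0000
    outer loop
      vertex 20.000 9.000 0.000
      vertex 20.000 0.000 0.000
      vertex 0.000 0.000 0.000
    endloop
  endfacet
  facet normal 0.0000 0.0000 -1.0000
    outer loop
      vertex 0.000 9.000 0.000
      vertex 20.000 9.000 0.000
      vertex 0.000 0.000 0.000
    endloop
  endfacet
  facet normal 0.0000 0.0000 1.0000
    outer loop
      vertex 0.000 0.000 29.000
      vertex 20.000 0.000 29.000
      vertex 20.000 9.000 29.000
    endloop
  endfacet
  facet normal 0.0000 0.0000 1.0000
    outer loop
      vertex 0.000 0.000 29.000
      vertex 20.000 9.000 29.000
      vertex 0.000 9.000 29.000
    endloop
  endfacet
  facet normal 0.0000 -1.0000 0.0000
    outer loop
      vertex 0.000 0.000 0.000
      vertex 20.000 0.000 0.000
      vertex 20.000 0.000 29.000
    endloop
  endfacet
  facet normal 0.0000 -1.0000 0.0000
    outer loop
      vertex 0.000 0.000 0.000
      vertex 20.000 0.000 29.000
      vertex 0.000 0.000 29.000
    endloop
  endfacet
  facet normal 0.0000 1.0000 0.0000
    outer loop
      vertex 20.000 9.000 29.000
      vertex 20.000 9.000 0.000
      vertex 0.000 9.000 0.000
    endloop
  endfacet
  facet normal 0.0000 1.0000 0.0000
    outer loop
      vertex 0.000 9.000 29.000
      vertex 20.000 9.000 29.000
      vertex 0.000 9.000 0.000
    endloop
  endfacet
  facet normal -1.0000 0.0000 0.0000
    outer loop
      vertex 0.000 9.000 29.000
      vertex 0.000 9.000 0.000
      vertex 0.000 0.000 0.000
    endloop
  endfacet
  facet normal -1.0000 0.0000 0.0000
    outer loop
      vertex 0.000 0.000 29.000
      vertex 0.000 9.000 29.000
      vertex 0.000 0.000 0.000
    endloop
  endfacet
  facet normal 1.0000 0.0000 0.0000
    outer loop
      vertex 20.000 0.000 0.000
      vertex 20.000 9.000 0.000
      vertex 20.000 9.000 29.000
    endloop
  endfacet
  facet normal 1.0000 0.0000 0.0000
    outer loop
      vertex 20.000 0.000 0.000
      vertex 20.000 9.000 29.000
      vertex 20.000 0.000 29.000
    endloop
  endfacet
endsolid part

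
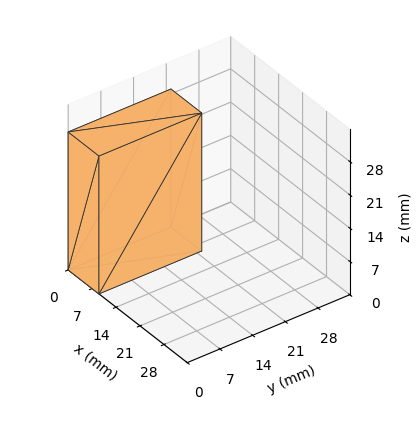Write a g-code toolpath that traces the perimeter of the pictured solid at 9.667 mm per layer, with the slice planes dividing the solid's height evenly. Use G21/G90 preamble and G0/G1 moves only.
Reading the render: the shape is a rectangular box, roughly 9 × 22 mm footprint and 29 mm tall (dimensions read to the nearest mm from the axis ticks). For the g-code, the solid's height is divided into equal slices at the stated Δz and each level perimeter traced with G1 moves after a G0 lift.

; perimeter-only toolpath
G21 ; units = mm
G90 ; absolute positioning
G28 ; home
; layer 1
G0 Z9.667
G0 X0.000 Y0.000
G1 X9.000 Y0.000
G1 X9.000 Y22.000
G1 X0.000 Y22.000
G1 X0.000 Y0.000
; layer 2
G0 Z19.333
G0 X0.000 Y0.000
G1 X9.000 Y0.000
G1 X9.000 Y22.000
G1 X0.000 Y22.000
G1 X0.000 Y0.000
; layer 3
G0 Z29.000
G0 X0.000 Y0.000
G1 X9.000 Y0.000
G1 X9.000 Y22.000
G1 X0.000 Y22.000
G1 X0.000 Y0.000
M2 ; end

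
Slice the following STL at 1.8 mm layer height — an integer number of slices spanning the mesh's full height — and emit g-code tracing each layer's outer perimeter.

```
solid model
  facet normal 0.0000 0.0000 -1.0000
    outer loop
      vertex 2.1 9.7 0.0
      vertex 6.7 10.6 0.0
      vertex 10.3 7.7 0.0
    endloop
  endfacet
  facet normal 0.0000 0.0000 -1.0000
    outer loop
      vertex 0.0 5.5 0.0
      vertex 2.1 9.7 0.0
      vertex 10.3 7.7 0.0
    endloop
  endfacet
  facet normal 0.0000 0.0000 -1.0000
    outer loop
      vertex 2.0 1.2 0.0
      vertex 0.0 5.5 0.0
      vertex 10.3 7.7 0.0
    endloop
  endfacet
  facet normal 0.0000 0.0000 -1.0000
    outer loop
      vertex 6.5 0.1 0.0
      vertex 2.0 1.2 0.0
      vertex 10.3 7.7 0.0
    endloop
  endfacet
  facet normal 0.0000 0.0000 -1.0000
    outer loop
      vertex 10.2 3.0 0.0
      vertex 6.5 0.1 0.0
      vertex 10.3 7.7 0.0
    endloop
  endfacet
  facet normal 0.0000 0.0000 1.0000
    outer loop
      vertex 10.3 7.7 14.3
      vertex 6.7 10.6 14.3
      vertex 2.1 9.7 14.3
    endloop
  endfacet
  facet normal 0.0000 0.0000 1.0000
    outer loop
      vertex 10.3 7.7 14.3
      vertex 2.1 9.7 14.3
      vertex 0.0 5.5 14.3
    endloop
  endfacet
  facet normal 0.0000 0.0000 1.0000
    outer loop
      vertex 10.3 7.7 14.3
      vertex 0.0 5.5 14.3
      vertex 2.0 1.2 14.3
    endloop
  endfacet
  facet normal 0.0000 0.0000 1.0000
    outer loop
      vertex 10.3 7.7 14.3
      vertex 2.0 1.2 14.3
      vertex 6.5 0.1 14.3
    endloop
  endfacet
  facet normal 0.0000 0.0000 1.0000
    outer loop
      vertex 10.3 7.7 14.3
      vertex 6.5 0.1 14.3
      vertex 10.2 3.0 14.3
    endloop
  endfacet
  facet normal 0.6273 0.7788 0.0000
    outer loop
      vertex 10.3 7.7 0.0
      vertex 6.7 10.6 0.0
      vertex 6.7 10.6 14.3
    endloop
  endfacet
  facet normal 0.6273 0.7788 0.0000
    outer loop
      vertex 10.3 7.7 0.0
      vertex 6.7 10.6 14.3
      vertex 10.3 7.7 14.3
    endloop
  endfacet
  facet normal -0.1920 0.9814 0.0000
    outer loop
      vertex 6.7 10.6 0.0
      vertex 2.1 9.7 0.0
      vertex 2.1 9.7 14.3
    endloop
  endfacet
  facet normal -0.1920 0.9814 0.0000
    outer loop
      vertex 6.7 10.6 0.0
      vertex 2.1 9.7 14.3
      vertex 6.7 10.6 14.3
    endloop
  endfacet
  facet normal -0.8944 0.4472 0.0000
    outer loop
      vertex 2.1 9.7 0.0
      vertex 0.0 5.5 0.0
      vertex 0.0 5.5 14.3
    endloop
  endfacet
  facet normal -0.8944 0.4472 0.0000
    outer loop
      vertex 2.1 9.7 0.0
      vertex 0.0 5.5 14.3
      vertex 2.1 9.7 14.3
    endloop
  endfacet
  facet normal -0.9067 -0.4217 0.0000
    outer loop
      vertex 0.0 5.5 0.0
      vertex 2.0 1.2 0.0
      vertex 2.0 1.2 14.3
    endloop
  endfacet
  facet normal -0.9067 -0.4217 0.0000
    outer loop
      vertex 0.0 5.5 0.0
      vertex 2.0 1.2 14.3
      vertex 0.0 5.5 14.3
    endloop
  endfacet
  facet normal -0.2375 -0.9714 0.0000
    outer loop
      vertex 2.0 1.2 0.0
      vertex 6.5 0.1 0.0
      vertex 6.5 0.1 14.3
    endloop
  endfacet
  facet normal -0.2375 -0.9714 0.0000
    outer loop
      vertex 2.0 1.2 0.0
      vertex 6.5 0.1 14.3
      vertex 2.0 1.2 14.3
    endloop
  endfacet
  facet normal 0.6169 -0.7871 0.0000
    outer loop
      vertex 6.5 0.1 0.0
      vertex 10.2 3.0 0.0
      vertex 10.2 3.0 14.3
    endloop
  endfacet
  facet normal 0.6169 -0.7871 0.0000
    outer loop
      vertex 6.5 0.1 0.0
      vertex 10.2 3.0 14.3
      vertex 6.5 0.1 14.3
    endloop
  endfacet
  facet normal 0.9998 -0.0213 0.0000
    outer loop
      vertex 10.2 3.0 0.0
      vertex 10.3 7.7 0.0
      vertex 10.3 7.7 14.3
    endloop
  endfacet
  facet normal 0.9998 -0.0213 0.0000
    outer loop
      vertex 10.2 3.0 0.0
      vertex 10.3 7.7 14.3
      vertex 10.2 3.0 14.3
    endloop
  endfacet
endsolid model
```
; perimeter-only toolpath
G21 ; units = mm
G90 ; absolute positioning
G28 ; home
; layer 1
G0 Z1.8
G0 X10.3 Y7.7
G1 X6.7 Y10.6
G1 X2.1 Y9.7
G1 X0.0 Y5.5
G1 X2.0 Y1.2
G1 X6.5 Y0.1
G1 X10.2 Y3.0
G1 X10.3 Y7.7
; layer 2
G0 Z3.6
G0 X10.3 Y7.7
G1 X6.7 Y10.6
G1 X2.1 Y9.7
G1 X0.0 Y5.5
G1 X2.0 Y1.2
G1 X6.5 Y0.1
G1 X10.2 Y3.0
G1 X10.3 Y7.7
; layer 3
G0 Z5.4
G0 X10.3 Y7.7
G1 X6.7 Y10.6
G1 X2.1 Y9.7
G1 X0.0 Y5.5
G1 X2.0 Y1.2
G1 X6.5 Y0.1
G1 X10.2 Y3.0
G1 X10.3 Y7.7
; layer 4
G0 Z7.2
G0 X10.3 Y7.7
G1 X6.7 Y10.6
G1 X2.1 Y9.7
G1 X0.0 Y5.5
G1 X2.0 Y1.2
G1 X6.5 Y0.1
G1 X10.2 Y3.0
G1 X10.3 Y7.7
; layer 5
G0 Z8.9
G0 X10.3 Y7.7
G1 X6.7 Y10.6
G1 X2.1 Y9.7
G1 X0.0 Y5.5
G1 X2.0 Y1.2
G1 X6.5 Y0.1
G1 X10.2 Y3.0
G1 X10.3 Y7.7
; layer 6
G0 Z10.7
G0 X10.3 Y7.7
G1 X6.7 Y10.6
G1 X2.1 Y9.7
G1 X0.0 Y5.5
G1 X2.0 Y1.2
G1 X6.5 Y0.1
G1 X10.2 Y3.0
G1 X10.3 Y7.7
; layer 7
G0 Z12.5
G0 X10.3 Y7.7
G1 X6.7 Y10.6
G1 X2.1 Y9.7
G1 X0.0 Y5.5
G1 X2.0 Y1.2
G1 X6.5 Y0.1
G1 X10.2 Y3.0
G1 X10.3 Y7.7
; layer 8
G0 Z14.3
G0 X10.3 Y7.7
G1 X6.7 Y10.6
G1 X2.1 Y9.7
G1 X0.0 Y5.5
G1 X2.0 Y1.2
G1 X6.5 Y0.1
G1 X10.2 Y3.0
G1 X10.3 Y7.7
M2 ; end

The solid is a regular 7-sided prism (a cylinder approximated with 7 flat sides), circumscribed radius ≈ 5.4 mm, height ≈ 14.3 mm. Slicing at Δz = 1.8 mm — 8 equal slices spanning the solid's height, so layer i sits at z = i·h/8 — gives 8 non-empty perimeters. Each is a 7-segment closed polygon; G0 lifts to the layer z and rapids to the start vertex, then G1 traces the edges.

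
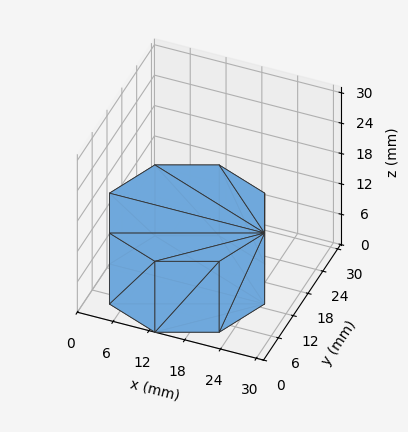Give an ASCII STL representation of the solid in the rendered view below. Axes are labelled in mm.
Reading the render: the shape is a regular 8-sided prism (a cylinder approximated with 8 flat sides), circumscribed radius ≈ 13 mm, height ≈ 14 mm (dimensions read to the nearest mm from the axis ticks). For the STL, each face is triangulated and given an outward normal.

solid part
  facet normal 0.0000 0.0000 -1.0000
    outer loop
      vertex 13.0 26.0 0.0
      vertex 22.2 22.2 0.0
      vertex 26.0 13.0 0.0
    endloop
  endfacet
  facet normal 0.0000 0.0000 -1.0000
    outer loop
      vertex 3.8 22.2 0.0
      vertex 13.0 26.0 0.0
      vertex 26.0 13.0 0.0
    endloop
  endfacet
  facet normal 0.0000 0.0000 -1.0000
    outer loop
      vertex 0.0 13.0 0.0
      vertex 3.8 22.2 0.0
      vertex 26.0 13.0 0.0
    endloop
  endfacet
  facet normal 0.0000 0.0000 -1.0000
    outer loop
      vertex 3.8 3.8 0.0
      vertex 0.0 13.0 0.0
      vertex 26.0 13.0 0.0
    endloop
  endfacet
  facet normal 0.0000 0.0000 -1.0000
    outer loop
      vertex 13.0 0.0 0.0
      vertex 3.8 3.8 0.0
      vertex 26.0 13.0 0.0
    endloop
  endfacet
  facet normal 0.0000 0.0000 -1.0000
    outer loop
      vertex 22.2 3.8 0.0
      vertex 13.0 0.0 0.0
      vertex 26.0 13.0 0.0
    endloop
  endfacet
  facet normal 0.0000 0.0000 1.0000
    outer loop
      vertex 26.0 13.0 14.0
      vertex 22.2 22.2 14.0
      vertex 13.0 26.0 14.0
    endloop
  endfacet
  facet normal 0.0000 0.0000 1.0000
    outer loop
      vertex 26.0 13.0 14.0
      vertex 13.0 26.0 14.0
      vertex 3.8 22.2 14.0
    endloop
  endfacet
  facet normal 0.0000 0.0000 1.0000
    outer loop
      vertex 26.0 13.0 14.0
      vertex 3.8 22.2 14.0
      vertex 0.0 13.0 14.0
    endloop
  endfacet
  facet normal 0.0000 0.0000 1.0000
    outer loop
      vertex 26.0 13.0 14.0
      vertex 0.0 13.0 14.0
      vertex 3.8 3.8 14.0
    endloop
  endfacet
  facet normal 0.0000 0.0000 1.0000
    outer loop
      vertex 26.0 13.0 14.0
      vertex 3.8 3.8 14.0
      vertex 13.0 0.0 14.0
    endloop
  endfacet
  facet normal 0.0000 0.0000 1.0000
    outer loop
      vertex 26.0 13.0 14.0
      vertex 13.0 0.0 14.0
      vertex 22.2 3.8 14.0
    endloop
  endfacet
  facet normal 0.9243 0.3818 0.0000
    outer loop
      vertex 26.0 13.0 0.0
      vertex 22.2 22.2 0.0
      vertex 22.2 22.2 14.0
    endloop
  endfacet
  facet normal 0.9243 0.3818 0.0000
    outer loop
      vertex 26.0 13.0 0.0
      vertex 22.2 22.2 14.0
      vertex 26.0 13.0 14.0
    endloop
  endfacet
  facet normal 0.3818 0.9243 0.0000
    outer loop
      vertex 22.2 22.2 0.0
      vertex 13.0 26.0 0.0
      vertex 13.0 26.0 14.0
    endloop
  endfacet
  facet normal 0.3818 0.9243 0.0000
    outer loop
      vertex 22.2 22.2 0.0
      vertex 13.0 26.0 14.0
      vertex 22.2 22.2 14.0
    endloop
  endfacet
  facet normal -0.3818 0.9243 0.0000
    outer loop
      vertex 13.0 26.0 0.0
      vertex 3.8 22.2 0.0
      vertex 3.8 22.2 14.0
    endloop
  endfacet
  facet normal -0.3818 0.9243 0.0000
    outer loop
      vertex 13.0 26.0 0.0
      vertex 3.8 22.2 14.0
      vertex 13.0 26.0 14.0
    endloop
  endfacet
  facet normal -0.9243 0.3818 0.0000
    outer loop
      vertex 3.8 22.2 0.0
      vertex 0.0 13.0 0.0
      vertex 0.0 13.0 14.0
    endloop
  endfacet
  facet normal -0.9243 0.3818 0.0000
    outer loop
      vertex 3.8 22.2 0.0
      vertex 0.0 13.0 14.0
      vertex 3.8 22.2 14.0
    endloop
  endfacet
  facet normal -0.9243 -0.3818 0.0000
    outer loop
      vertex 0.0 13.0 0.0
      vertex 3.8 3.8 0.0
      vertex 3.8 3.8 14.0
    endloop
  endfacet
  facet normal -0.9243 -0.3818 0.0000
    outer loop
      vertex 0.0 13.0 0.0
      vertex 3.8 3.8 14.0
      vertex 0.0 13.0 14.0
    endloop
  endfacet
  facet normal -0.3818 -0.9243 0.0000
    outer loop
      vertex 3.8 3.8 0.0
      vertex 13.0 0.0 0.0
      vertex 13.0 0.0 14.0
    endloop
  endfacet
  facet normal -0.3818 -0.9243 0.0000
    outer loop
      vertex 3.8 3.8 0.0
      vertex 13.0 0.0 14.0
      vertex 3.8 3.8 14.0
    endloop
  endfacet
  facet normal 0.3818 -0.9243 0.0000
    outer loop
      vertex 13.0 0.0 0.0
      vertex 22.2 3.8 0.0
      vertex 22.2 3.8 14.0
    endloop
  endfacet
  facet normal 0.3818 -0.9243 0.0000
    outer loop
      vertex 13.0 0.0 0.0
      vertex 22.2 3.8 14.0
      vertex 13.0 0.0 14.0
    endloop
  endfacet
  facet normal 0.9243 -0.3818 0.0000
    outer loop
      vertex 22.2 3.8 0.0
      vertex 26.0 13.0 0.0
      vertex 26.0 13.0 14.0
    endloop
  endfacet
  facet normal 0.9243 -0.3818 0.0000
    outer loop
      vertex 22.2 3.8 0.0
      vertex 26.0 13.0 14.0
      vertex 22.2 3.8 14.0
    endloop
  endfacet
endsolid part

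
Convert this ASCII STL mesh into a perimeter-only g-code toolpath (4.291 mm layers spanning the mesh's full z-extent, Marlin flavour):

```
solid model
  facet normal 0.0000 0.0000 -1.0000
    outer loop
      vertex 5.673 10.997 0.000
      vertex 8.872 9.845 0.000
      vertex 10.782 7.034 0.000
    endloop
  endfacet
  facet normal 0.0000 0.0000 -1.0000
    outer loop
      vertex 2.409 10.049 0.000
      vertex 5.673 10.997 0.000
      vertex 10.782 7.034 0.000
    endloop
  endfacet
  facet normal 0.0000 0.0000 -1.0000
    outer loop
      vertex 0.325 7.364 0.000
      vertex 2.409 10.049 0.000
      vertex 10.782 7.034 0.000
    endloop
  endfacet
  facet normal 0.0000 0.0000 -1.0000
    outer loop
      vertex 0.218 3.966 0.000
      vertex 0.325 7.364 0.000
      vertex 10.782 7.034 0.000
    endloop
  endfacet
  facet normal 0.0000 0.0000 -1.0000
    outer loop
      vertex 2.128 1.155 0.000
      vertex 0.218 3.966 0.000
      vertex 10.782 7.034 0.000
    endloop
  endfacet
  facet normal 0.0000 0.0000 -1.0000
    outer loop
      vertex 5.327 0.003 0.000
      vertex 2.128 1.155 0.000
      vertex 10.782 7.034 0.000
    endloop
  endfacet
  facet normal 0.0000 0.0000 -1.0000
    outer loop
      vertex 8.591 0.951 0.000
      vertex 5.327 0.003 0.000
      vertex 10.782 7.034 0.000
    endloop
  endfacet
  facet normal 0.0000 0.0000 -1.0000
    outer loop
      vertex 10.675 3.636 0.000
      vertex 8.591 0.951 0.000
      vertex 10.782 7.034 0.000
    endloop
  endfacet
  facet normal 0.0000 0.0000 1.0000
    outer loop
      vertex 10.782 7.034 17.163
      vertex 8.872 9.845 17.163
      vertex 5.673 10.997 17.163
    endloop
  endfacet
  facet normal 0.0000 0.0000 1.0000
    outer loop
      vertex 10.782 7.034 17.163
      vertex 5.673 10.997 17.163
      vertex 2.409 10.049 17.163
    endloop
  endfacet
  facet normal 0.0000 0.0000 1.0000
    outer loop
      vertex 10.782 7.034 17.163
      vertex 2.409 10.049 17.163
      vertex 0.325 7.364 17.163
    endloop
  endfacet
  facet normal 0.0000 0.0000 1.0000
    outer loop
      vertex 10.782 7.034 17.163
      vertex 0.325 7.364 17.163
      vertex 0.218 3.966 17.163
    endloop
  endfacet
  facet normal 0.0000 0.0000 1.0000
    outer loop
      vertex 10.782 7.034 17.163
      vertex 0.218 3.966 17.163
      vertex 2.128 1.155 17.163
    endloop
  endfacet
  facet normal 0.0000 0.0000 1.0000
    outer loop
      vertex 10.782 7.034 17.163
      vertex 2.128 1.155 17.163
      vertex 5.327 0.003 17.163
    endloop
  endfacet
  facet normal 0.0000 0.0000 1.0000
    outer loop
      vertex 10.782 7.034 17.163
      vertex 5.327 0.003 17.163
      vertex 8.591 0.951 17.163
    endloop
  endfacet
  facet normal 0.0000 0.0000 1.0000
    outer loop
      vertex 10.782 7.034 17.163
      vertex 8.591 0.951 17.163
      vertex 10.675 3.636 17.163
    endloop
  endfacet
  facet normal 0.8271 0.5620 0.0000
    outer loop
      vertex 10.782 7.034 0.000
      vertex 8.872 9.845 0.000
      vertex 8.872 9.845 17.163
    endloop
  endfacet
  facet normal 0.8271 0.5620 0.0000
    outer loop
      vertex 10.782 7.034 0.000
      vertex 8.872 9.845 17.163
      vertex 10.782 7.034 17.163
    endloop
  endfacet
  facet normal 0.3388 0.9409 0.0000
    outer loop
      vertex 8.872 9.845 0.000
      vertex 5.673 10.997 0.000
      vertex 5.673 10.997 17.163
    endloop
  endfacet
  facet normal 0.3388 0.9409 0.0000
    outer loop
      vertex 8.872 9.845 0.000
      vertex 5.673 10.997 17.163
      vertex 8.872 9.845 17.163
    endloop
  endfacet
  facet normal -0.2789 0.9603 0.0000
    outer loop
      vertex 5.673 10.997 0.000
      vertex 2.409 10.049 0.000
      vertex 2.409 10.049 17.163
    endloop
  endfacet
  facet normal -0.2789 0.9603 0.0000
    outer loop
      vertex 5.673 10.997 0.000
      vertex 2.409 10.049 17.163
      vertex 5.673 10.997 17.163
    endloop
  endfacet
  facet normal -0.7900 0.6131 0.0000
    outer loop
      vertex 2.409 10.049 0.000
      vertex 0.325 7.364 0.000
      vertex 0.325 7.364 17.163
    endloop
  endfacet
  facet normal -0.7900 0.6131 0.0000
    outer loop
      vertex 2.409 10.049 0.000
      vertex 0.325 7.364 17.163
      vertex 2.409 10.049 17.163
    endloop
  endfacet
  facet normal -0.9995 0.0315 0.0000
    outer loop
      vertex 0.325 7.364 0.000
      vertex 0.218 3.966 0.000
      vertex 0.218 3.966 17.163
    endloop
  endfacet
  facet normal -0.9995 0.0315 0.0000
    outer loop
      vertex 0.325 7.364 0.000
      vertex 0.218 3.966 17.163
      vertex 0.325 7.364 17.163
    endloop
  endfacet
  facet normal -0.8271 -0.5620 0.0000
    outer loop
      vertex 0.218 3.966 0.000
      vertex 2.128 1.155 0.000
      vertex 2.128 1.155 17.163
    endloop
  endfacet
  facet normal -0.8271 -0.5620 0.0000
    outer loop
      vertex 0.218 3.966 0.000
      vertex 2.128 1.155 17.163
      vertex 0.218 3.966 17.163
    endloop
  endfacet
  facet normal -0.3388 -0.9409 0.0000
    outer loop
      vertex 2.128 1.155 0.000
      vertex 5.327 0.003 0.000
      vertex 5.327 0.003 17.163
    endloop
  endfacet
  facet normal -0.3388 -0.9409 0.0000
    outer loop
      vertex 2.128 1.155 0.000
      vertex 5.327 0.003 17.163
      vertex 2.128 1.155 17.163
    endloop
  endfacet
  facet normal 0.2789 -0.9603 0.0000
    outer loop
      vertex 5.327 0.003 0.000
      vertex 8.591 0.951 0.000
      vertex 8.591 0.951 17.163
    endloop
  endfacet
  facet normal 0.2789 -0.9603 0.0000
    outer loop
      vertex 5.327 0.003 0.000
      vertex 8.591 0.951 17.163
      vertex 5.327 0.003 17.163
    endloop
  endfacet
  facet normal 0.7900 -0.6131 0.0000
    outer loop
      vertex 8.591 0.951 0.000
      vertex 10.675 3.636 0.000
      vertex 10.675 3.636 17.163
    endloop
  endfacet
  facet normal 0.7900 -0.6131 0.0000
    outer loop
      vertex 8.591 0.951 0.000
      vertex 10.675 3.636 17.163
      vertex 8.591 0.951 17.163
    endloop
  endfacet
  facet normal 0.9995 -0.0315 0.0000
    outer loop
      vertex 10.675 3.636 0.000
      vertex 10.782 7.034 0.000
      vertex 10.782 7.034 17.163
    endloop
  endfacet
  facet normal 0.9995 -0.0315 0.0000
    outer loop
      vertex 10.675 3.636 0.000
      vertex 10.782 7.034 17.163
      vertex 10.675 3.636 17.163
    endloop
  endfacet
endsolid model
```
; perimeter-only toolpath
G21 ; units = mm
G90 ; absolute positioning
G28 ; home
; layer 1
G0 Z4.291
G0 X10.782 Y7.034
G1 X8.872 Y9.845
G1 X5.673 Y10.997
G1 X2.409 Y10.049
G1 X0.325 Y7.364
G1 X0.218 Y3.966
G1 X2.128 Y1.155
G1 X5.327 Y0.003
G1 X8.591 Y0.951
G1 X10.675 Y3.636
G1 X10.782 Y7.034
; layer 2
G0 Z8.582
G0 X10.782 Y7.034
G1 X8.872 Y9.845
G1 X5.673 Y10.997
G1 X2.409 Y10.049
G1 X0.325 Y7.364
G1 X0.218 Y3.966
G1 X2.128 Y1.155
G1 X5.327 Y0.003
G1 X8.591 Y0.951
G1 X10.675 Y3.636
G1 X10.782 Y7.034
; layer 3
G0 Z12.872
G0 X10.782 Y7.034
G1 X8.872 Y9.845
G1 X5.673 Y10.997
G1 X2.409 Y10.049
G1 X0.325 Y7.364
G1 X0.218 Y3.966
G1 X2.128 Y1.155
G1 X5.327 Y0.003
G1 X8.591 Y0.951
G1 X10.675 Y3.636
G1 X10.782 Y7.034
; layer 4
G0 Z17.163
G0 X10.782 Y7.034
G1 X8.872 Y9.845
G1 X5.673 Y10.997
G1 X2.409 Y10.049
G1 X0.325 Y7.364
G1 X0.218 Y3.966
G1 X2.128 Y1.155
G1 X5.327 Y0.003
G1 X8.591 Y0.951
G1 X10.675 Y3.636
G1 X10.782 Y7.034
M2 ; end

The solid is a regular 10-sided prism (a cylinder approximated with 10 flat sides), circumscribed radius ≈ 5.5 mm, height ≈ 17.2 mm. Slicing at Δz = 4.291 mm — 4 equal slices spanning the solid's height, so layer i sits at z = i·h/4 — gives 4 non-empty perimeters. Each is a 10-segment closed polygon; G0 lifts to the layer z and rapids to the start vertex, then G1 traces the edges.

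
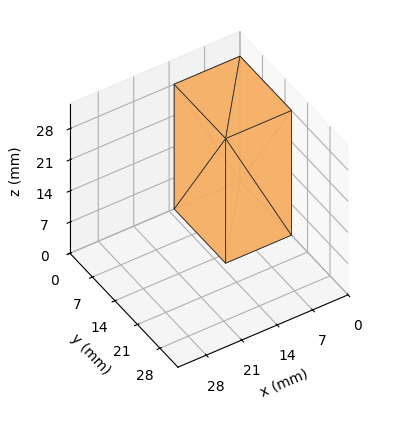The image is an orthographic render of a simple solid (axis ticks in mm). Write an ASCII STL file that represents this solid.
Reading the render: the shape is a rectangular box, roughly 13 × 16 mm footprint and 28 mm tall (dimensions read to the nearest mm from the axis ticks). For the STL, each face is triangulated and given an outward normal.

solid part
  facet normal 0.0000 0.0000 -1.0000
    outer loop
      vertex 13.0 16.0 0.0
      vertex 13.0 0.0 0.0
      vertex 0.0 0.0 0.0
    endloop
  endfacet
  facet normal 0.0000 0.0000 -1.0000
    outer loop
      vertex 0.0 16.0 0.0
      vertex 13.0 16.0 0.0
      vertex 0.0 0.0 0.0
    endloop
  endfacet
  facet normal 0.0000 0.0000 1.0000
    outer loop
      vertex 0.0 0.0 28.0
      vertex 13.0 0.0 28.0
      vertex 13.0 16.0 28.0
    endloop
  endfacet
  facet normal 0.0000 0.0000 1.0000
    outer loop
      vertex 0.0 0.0 28.0
      vertex 13.0 16.0 28.0
      vertex 0.0 16.0 28.0
    endloop
  endfacet
  facet normal 0.0000 -1.0000 0.0000
    outer loop
      vertex 0.0 0.0 0.0
      vertex 13.0 0.0 0.0
      vertex 13.0 0.0 28.0
    endloop
  endfacet
  facet normal 0.0000 -1.0000 0.0000
    outer loop
      vertex 0.0 0.0 0.0
      vertex 13.0 0.0 28.0
      vertex 0.0 0.0 28.0
    endloop
  endfacet
  facet normal 0.0000 1.0000 0.0000
    outer loop
      vertex 13.0 16.0 28.0
      vertex 13.0 16.0 0.0
      vertex 0.0 16.0 0.0
    endloop
  endfacet
  facet normal 0.0000 1.0000 0.0000
    outer loop
      vertex 0.0 16.0 28.0
      vertex 13.0 16.0 28.0
      vertex 0.0 16.0 0.0
    endloop
  endfacet
  facet normal -1.0000 0.0000 0.0000
    outer loop
      vertex 0.0 16.0 28.0
      vertex 0.0 16.0 0.0
      vertex 0.0 0.0 0.0
    endloop
  endfacet
  facet normal -1.0000 0.0000 0.0000
    outer loop
      vertex 0.0 0.0 28.0
      vertex 0.0 16.0 28.0
      vertex 0.0 0.0 0.0
    endloop
  endfacet
  facet normal 1.0000 0.0000 0.0000
    outer loop
      vertex 13.0 0.0 0.0
      vertex 13.0 16.0 0.0
      vertex 13.0 16.0 28.0
    endloop
  endfacet
  facet normal 1.0000 0.0000 0.0000
    outer loop
      vertex 13.0 0.0 0.0
      vertex 13.0 16.0 28.0
      vertex 13.0 0.0 28.0
    endloop
  endfacet
endsolid part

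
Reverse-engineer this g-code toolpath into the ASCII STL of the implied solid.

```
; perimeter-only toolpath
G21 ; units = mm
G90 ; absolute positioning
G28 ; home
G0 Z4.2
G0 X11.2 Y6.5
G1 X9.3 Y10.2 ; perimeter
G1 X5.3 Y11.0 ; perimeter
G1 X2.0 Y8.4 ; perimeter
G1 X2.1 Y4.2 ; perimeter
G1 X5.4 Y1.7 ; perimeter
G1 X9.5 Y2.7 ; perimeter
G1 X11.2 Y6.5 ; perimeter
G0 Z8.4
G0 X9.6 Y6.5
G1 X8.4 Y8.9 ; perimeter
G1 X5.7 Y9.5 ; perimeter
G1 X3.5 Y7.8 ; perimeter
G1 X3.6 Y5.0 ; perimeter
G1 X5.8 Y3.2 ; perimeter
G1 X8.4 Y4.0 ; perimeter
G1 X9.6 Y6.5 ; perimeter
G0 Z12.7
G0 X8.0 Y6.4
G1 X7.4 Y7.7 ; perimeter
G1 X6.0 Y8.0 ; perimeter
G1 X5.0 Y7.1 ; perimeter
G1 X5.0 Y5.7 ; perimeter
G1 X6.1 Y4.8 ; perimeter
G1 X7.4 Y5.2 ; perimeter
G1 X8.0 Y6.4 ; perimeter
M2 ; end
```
solid part
  facet normal 0.0000 0.0000 -1.0000
    outer loop
      vertex 4.9 12.6 0.0
      vertex 10.3 11.5 0.0
      vertex 12.8 6.5 0.0
    endloop
  endfacet
  facet normal 0.0000 0.0000 -1.0000
    outer loop
      vertex 0.6 9.1 0.0
      vertex 4.9 12.6 0.0
      vertex 12.8 6.5 0.0
    endloop
  endfacet
  facet normal 0.0000 0.0000 -1.0000
    outer loop
      vertex 0.7 3.5 0.0
      vertex 0.6 9.1 0.0
      vertex 12.8 6.5 0.0
    endloop
  endfacet
  facet normal 0.0000 0.0000 -1.0000
    outer loop
      vertex 5.1 0.1 0.0
      vertex 0.7 3.5 0.0
      vertex 12.8 6.5 0.0
    endloop
  endfacet
  facet normal 0.0000 0.0000 -1.0000
    outer loop
      vertex 10.5 1.5 0.0
      vertex 5.1 0.1 0.0
      vertex 12.8 6.5 0.0
    endloop
  endfacet
  facet normal 0.8465 0.4232 0.3231
    outer loop
      vertex 12.8 6.5 0.0
      vertex 10.3 11.5 0.0
      vertex 6.4 6.4 16.9
    endloop
  endfacet
  facet normal 0.1889 0.9272 0.3234
    outer loop
      vertex 10.3 11.5 0.0
      vertex 4.9 12.6 0.0
      vertex 6.4 6.4 16.9
    endloop
  endfacet
  facet normal -0.5976 0.7342 0.3224
    outer loop
      vertex 4.9 12.6 0.0
      vertex 0.6 9.1 0.0
      vertex 6.4 6.4 16.9
    endloop
  endfacet
  facet normal -0.9465 -0.0169 0.3221
    outer loop
      vertex 0.6 9.1 0.0
      vertex 0.7 3.5 0.0
      vertex 6.4 6.4 16.9
    endloop
  endfacet
  facet normal -0.5785 -0.7487 0.3236
    outer loop
      vertex 0.7 3.5 0.0
      vertex 5.1 0.1 0.0
      vertex 6.4 6.4 16.9
    endloop
  endfacet
  facet normal 0.2375 -0.9160 0.3232
    outer loop
      vertex 5.1 0.1 0.0
      vertex 10.5 1.5 0.0
      vertex 6.4 6.4 16.9
    endloop
  endfacet
  facet normal 0.8597 -0.3955 0.3232
    outer loop
      vertex 10.5 1.5 0.0
      vertex 12.8 6.5 0.0
      vertex 6.4 6.4 16.9
    endloop
  endfacet
endsolid part

The G0 Z moves step by Δz≈4.2 mm. The G1 loops shrink linearly with z, so the solid tapers from its base footprint up to z≈16.9. Closing with a flat bottom cap and the tapered top and triangulating gives 12 facets — a regular 7-sided pyramid, base circumscribed radius ≈ 6.4 mm, apex at z ≈ 16.9 mm.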